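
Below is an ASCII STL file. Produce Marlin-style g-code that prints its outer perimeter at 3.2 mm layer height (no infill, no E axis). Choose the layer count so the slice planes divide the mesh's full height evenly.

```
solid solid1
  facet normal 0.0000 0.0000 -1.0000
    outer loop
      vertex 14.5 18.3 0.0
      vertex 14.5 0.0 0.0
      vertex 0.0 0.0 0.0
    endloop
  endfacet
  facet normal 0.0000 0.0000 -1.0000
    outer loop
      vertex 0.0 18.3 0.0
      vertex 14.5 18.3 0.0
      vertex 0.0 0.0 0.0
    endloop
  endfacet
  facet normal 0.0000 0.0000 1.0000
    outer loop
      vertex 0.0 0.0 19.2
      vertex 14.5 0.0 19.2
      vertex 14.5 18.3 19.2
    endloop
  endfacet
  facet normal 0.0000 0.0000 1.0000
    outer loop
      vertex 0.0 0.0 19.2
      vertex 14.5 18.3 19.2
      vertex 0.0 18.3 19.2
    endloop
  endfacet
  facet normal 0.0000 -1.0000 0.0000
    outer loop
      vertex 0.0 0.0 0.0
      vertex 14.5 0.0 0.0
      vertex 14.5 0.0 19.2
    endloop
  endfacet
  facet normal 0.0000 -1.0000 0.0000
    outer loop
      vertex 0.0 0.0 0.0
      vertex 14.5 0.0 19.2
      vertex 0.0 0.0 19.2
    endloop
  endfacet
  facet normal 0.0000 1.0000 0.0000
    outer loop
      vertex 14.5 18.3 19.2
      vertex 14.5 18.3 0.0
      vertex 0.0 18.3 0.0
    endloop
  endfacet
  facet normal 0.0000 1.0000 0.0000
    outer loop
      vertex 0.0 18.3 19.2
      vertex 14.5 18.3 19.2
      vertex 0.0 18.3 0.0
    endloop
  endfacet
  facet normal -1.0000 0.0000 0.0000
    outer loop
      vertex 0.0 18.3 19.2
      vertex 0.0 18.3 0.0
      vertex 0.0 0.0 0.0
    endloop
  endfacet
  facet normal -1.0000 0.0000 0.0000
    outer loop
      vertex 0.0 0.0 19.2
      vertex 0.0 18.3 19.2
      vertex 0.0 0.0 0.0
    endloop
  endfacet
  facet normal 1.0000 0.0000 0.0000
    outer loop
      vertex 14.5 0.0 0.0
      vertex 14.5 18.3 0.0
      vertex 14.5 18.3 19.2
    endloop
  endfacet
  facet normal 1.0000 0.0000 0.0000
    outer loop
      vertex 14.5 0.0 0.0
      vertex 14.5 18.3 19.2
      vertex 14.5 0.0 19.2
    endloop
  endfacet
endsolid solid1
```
; perimeter-only toolpath
G21 ; units = mm
G90 ; absolute positioning
G28 ; home
; layer 1
G0 Z3.2
G0 X0.0 Y0.0
G1 X14.5 Y0.0
G1 X14.5 Y18.3
G1 X0.0 Y18.3
G1 X0.0 Y0.0
; layer 2
G0 Z6.4
G0 X0.0 Y0.0
G1 X14.5 Y0.0
G1 X14.5 Y18.3
G1 X0.0 Y18.3
G1 X0.0 Y0.0
; layer 3
G0 Z9.6
G0 X0.0 Y0.0
G1 X14.5 Y0.0
G1 X14.5 Y18.3
G1 X0.0 Y18.3
G1 X0.0 Y0.0
; layer 4
G0 Z12.8
G0 X0.0 Y0.0
G1 X14.5 Y0.0
G1 X14.5 Y18.3
G1 X0.0 Y18.3
G1 X0.0 Y0.0
; layer 5
G0 Z16.0
G0 X0.0 Y0.0
G1 X14.5 Y0.0
G1 X14.5 Y18.3
G1 X0.0 Y18.3
G1 X0.0 Y0.0
; layer 6
G0 Z19.2
G0 X0.0 Y0.0
G1 X14.5 Y0.0
G1 X14.5 Y18.3
G1 X0.0 Y18.3
G1 X0.0 Y0.0
M2 ; end

The solid is a rectangular box, roughly 14.5 × 18.3 mm footprint and 19.2 mm tall. Slicing at Δz = 3.2 mm — 6 equal slices spanning the solid's height, so layer i sits at z = i·h/6 — gives 6 non-empty perimeters. Each is a 4-segment closed polygon; G0 lifts to the layer z and rapids to the start vertex, then G1 traces the edges.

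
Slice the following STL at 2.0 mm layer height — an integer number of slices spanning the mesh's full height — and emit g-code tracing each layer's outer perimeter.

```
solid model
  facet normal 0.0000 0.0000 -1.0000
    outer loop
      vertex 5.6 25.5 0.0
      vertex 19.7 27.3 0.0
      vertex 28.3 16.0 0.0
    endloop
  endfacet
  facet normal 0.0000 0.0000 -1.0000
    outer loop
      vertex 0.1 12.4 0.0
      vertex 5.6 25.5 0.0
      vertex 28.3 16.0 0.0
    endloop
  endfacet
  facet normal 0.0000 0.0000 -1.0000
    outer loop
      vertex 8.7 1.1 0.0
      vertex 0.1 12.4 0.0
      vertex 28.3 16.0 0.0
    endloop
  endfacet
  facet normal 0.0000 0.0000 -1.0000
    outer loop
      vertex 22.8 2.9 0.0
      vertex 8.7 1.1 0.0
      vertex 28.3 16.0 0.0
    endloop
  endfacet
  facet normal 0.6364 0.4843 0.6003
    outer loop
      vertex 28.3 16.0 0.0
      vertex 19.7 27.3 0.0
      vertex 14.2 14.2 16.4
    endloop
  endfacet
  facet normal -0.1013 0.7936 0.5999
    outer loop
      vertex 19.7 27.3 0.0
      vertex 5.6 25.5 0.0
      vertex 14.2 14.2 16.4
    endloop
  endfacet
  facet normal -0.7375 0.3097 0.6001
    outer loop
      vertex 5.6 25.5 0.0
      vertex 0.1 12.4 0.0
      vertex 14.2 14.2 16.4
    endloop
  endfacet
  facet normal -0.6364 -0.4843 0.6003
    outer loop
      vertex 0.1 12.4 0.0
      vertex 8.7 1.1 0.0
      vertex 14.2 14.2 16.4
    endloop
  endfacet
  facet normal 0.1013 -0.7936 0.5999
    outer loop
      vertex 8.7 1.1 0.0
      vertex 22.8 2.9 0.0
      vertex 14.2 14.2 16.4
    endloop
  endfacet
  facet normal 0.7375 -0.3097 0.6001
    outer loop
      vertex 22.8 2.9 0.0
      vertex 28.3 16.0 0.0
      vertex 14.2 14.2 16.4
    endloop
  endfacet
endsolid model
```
; perimeter-only toolpath
G21 ; units = mm
G90 ; absolute positioning
G28 ; home
; layer 1
G0 Z2.0
G0 X26.5 Y15.8
G1 X19.0 Y25.7
G1 X6.7 Y24.1
G1 X1.9 Y12.6
G1 X9.4 Y2.7
G1 X21.7 Y4.3
G1 X26.5 Y15.8
; layer 2
G0 Z4.1
G0 X24.8 Y15.6
G1 X18.3 Y24.0
G1 X7.7 Y22.7
G1 X3.6 Y12.9
G1 X10.1 Y4.4
G1 X20.7 Y5.7
G1 X24.8 Y15.6
; layer 3
G0 Z6.1
G0 X23.0 Y15.3
G1 X17.6 Y22.4
G1 X8.8 Y21.3
G1 X5.4 Y13.1
G1 X10.8 Y6.0
G1 X19.6 Y7.1
G1 X23.0 Y15.3
; layer 4
G0 Z8.2
G0 X21.2 Y15.1
G1 X16.9 Y20.8
G1 X9.9 Y19.9
G1 X7.1 Y13.3
G1 X11.4 Y7.6
G1 X18.5 Y8.5
G1 X21.2 Y15.1
; layer 5
G0 Z10.2
G0 X19.5 Y14.9
G1 X16.3 Y19.1
G1 X11.0 Y18.4
G1 X8.9 Y13.5
G1 X12.1 Y9.3
G1 X17.4 Y10.0
G1 X19.5 Y14.9
; layer 6
G0 Z12.3
G0 X17.7 Y14.6
G1 X15.6 Y17.5
G1 X12.0 Y17.0
G1 X10.7 Y13.7
G1 X12.8 Y10.9
G1 X16.3 Y11.4
G1 X17.7 Y14.6
; layer 7
G0 Z14.3
G0 X16.0 Y14.4
G1 X14.9 Y15.8
G1 X13.1 Y15.6
G1 X12.4 Y14.0
G1 X13.5 Y12.6
G1 X15.3 Y12.8
G1 X16.0 Y14.4
M2 ; end

The solid is a regular 6-sided pyramid, base circumscribed radius ≈ 14.2 mm, apex at z ≈ 16.4 mm. Slicing at Δz = 2.0 mm — 8 equal slices spanning the solid's height, so layer i sits at z = i·h/8 — gives 7 non-empty perimeters. Each is a 6-segment closed polygon; G0 lifts to the layer z and rapids to the start vertex, then G1 traces the edges. The cross-section shrinks linearly with z (the slice at the apex is degenerate and omitted).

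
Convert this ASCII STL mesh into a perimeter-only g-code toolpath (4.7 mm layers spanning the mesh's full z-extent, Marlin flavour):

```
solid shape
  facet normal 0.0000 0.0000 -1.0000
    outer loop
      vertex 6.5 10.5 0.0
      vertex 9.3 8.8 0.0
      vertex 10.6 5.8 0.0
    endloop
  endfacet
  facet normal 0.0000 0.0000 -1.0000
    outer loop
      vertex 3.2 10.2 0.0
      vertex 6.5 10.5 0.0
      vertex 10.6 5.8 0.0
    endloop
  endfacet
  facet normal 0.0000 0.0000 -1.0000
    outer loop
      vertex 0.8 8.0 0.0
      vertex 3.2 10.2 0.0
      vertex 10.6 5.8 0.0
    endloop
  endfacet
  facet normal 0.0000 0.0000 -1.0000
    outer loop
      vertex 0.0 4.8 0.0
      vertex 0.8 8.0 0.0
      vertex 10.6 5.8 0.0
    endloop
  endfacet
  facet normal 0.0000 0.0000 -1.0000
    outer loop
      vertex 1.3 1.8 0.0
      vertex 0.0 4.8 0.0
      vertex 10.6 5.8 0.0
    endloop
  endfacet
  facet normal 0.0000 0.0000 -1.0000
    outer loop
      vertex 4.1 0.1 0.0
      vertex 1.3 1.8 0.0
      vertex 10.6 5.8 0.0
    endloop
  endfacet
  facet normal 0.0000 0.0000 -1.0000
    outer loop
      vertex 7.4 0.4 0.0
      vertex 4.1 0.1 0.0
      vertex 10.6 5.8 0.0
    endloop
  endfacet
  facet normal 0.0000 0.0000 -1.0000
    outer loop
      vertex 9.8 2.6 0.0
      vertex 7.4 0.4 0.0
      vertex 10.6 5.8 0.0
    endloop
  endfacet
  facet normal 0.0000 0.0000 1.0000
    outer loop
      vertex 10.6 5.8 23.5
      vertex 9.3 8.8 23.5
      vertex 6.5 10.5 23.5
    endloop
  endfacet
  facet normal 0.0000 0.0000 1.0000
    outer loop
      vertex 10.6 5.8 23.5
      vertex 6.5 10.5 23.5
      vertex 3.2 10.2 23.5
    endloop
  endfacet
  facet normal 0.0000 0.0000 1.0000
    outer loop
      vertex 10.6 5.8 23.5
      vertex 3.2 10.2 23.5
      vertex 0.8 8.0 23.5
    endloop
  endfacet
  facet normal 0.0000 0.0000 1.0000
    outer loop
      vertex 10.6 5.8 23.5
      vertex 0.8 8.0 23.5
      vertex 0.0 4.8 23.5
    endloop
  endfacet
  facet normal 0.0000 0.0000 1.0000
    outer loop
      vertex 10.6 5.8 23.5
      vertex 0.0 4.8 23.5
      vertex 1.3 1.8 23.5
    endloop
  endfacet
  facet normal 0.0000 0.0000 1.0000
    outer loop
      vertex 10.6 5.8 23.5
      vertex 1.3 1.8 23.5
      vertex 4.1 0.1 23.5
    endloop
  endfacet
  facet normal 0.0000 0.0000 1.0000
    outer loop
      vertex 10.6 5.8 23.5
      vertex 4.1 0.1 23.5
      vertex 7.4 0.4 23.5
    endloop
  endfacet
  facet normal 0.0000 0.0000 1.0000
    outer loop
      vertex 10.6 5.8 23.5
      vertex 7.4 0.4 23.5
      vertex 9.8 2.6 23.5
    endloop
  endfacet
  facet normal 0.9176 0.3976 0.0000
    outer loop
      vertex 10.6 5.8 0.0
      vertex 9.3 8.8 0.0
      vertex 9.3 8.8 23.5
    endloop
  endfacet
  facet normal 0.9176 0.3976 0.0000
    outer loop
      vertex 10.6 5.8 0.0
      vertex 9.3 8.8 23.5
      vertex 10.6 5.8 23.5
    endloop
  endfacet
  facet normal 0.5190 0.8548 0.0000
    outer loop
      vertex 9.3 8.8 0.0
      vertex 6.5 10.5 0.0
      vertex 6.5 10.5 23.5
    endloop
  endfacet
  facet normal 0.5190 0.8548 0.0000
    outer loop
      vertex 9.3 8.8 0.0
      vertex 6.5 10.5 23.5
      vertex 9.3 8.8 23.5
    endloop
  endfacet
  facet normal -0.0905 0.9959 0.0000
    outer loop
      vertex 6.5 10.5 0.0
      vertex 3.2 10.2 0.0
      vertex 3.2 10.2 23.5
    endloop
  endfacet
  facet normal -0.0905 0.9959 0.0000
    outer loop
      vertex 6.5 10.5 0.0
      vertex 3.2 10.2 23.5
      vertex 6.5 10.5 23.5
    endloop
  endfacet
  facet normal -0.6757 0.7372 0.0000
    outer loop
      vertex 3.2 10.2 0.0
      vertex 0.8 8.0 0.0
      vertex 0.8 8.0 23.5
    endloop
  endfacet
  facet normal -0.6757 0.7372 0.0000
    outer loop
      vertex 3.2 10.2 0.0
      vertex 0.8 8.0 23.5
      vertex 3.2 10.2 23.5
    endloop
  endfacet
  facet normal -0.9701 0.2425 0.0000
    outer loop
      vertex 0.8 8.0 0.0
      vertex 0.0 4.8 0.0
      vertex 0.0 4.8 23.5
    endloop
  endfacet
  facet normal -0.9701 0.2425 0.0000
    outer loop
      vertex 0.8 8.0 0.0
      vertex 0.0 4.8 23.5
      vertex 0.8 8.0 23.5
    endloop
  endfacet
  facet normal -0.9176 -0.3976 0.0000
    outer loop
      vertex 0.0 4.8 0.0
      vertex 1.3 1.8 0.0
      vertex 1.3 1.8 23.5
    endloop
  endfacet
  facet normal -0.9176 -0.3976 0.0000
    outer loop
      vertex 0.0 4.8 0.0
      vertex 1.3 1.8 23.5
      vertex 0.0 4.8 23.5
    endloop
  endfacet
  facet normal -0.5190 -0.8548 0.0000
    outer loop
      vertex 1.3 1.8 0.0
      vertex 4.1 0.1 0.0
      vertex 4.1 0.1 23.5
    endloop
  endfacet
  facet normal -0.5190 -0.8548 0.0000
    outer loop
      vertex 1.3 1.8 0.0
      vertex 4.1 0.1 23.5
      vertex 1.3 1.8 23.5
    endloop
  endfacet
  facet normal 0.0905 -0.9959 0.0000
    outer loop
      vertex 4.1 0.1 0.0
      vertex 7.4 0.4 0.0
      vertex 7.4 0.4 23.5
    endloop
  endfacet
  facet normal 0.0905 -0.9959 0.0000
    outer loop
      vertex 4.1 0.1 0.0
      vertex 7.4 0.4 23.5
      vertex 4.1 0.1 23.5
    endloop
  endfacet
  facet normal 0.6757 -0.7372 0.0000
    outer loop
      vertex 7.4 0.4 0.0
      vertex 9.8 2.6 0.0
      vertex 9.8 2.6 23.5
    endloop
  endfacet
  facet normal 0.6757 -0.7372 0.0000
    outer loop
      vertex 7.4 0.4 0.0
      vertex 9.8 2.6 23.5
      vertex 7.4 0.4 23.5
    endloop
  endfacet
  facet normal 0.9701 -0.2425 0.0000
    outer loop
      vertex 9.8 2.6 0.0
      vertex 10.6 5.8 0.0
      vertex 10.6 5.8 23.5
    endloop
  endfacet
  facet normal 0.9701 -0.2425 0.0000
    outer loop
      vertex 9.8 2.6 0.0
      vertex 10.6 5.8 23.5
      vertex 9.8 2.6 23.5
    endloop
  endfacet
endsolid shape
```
; perimeter-only toolpath
G21 ; units = mm
G90 ; absolute positioning
G28 ; home
; layer 1
G0 Z4.7
G0 X10.6 Y5.8
G1 X9.3 Y8.8
G1 X6.5 Y10.5
G1 X3.2 Y10.2
G1 X0.8 Y8.0
G1 X0.0 Y4.8
G1 X1.3 Y1.8
G1 X4.1 Y0.1
G1 X7.4 Y0.4
G1 X9.8 Y2.6
G1 X10.6 Y5.8
; layer 2
G0 Z9.4
G0 X10.6 Y5.8
G1 X9.3 Y8.8
G1 X6.5 Y10.5
G1 X3.2 Y10.2
G1 X0.8 Y8.0
G1 X0.0 Y4.8
G1 X1.3 Y1.8
G1 X4.1 Y0.1
G1 X7.4 Y0.4
G1 X9.8 Y2.6
G1 X10.6 Y5.8
; layer 3
G0 Z14.1
G0 X10.6 Y5.8
G1 X9.3 Y8.8
G1 X6.5 Y10.5
G1 X3.2 Y10.2
G1 X0.8 Y8.0
G1 X0.0 Y4.8
G1 X1.3 Y1.8
G1 X4.1 Y0.1
G1 X7.4 Y0.4
G1 X9.8 Y2.6
G1 X10.6 Y5.8
; layer 4
G0 Z18.8
G0 X10.6 Y5.8
G1 X9.3 Y8.8
G1 X6.5 Y10.5
G1 X3.2 Y10.2
G1 X0.8 Y8.0
G1 X0.0 Y4.8
G1 X1.3 Y1.8
G1 X4.1 Y0.1
G1 X7.4 Y0.4
G1 X9.8 Y2.6
G1 X10.6 Y5.8
; layer 5
G0 Z23.5
G0 X10.6 Y5.8
G1 X9.3 Y8.8
G1 X6.5 Y10.5
G1 X3.2 Y10.2
G1 X0.8 Y8.0
G1 X0.0 Y4.8
G1 X1.3 Y1.8
G1 X4.1 Y0.1
G1 X7.4 Y0.4
G1 X9.8 Y2.6
G1 X10.6 Y5.8
M2 ; end

The solid is a regular 10-sided prism (a cylinder approximated with 10 flat sides), circumscribed radius ≈ 5.3 mm, height ≈ 23.5 mm. Slicing at Δz = 4.7 mm — 5 equal slices spanning the solid's height, so layer i sits at z = i·h/5 — gives 5 non-empty perimeters. Each is a 10-segment closed polygon; G0 lifts to the layer z and rapids to the start vertex, then G1 traces the edges.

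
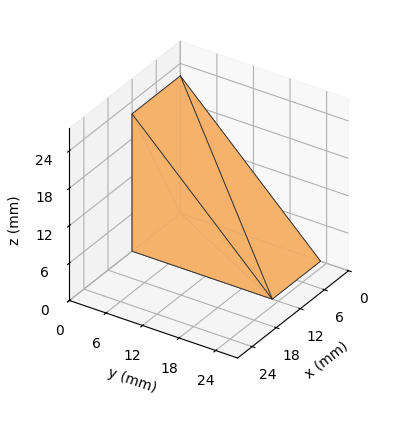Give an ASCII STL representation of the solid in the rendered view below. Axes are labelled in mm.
Reading the render: the shape is a wedge (ramp): 12 × 23 mm base, rising to 22 mm along the y=0 edge and sloping linearly to z=0 at y=23 (dimensions read to the nearest mm from the axis ticks). For the STL, each face is triangulated and given an outward normal.

solid part
  facet normal 0.0000 0.0000 -1.0000
    outer loop
      vertex 12.00 23.00 0.00
      vertex 12.00 0.00 0.00
      vertex 0.00 0.00 0.00
    endloop
  endfacet
  facet normal 0.0000 0.0000 -1.0000
    outer loop
      vertex 0.00 23.00 0.00
      vertex 12.00 23.00 0.00
      vertex 0.00 0.00 0.00
    endloop
  endfacet
  facet normal 0.0000 -1.0000 0.0000
    outer loop
      vertex 0.00 0.00 0.00
      vertex 12.00 0.00 0.00
      vertex 12.00 0.00 22.00
    endloop
  endfacet
  facet normal 0.0000 -1.0000 0.0000
    outer loop
      vertex 0.00 0.00 0.00
      vertex 12.00 0.00 22.00
      vertex 0.00 0.00 22.00
    endloop
  endfacet
  facet normal 0.0000 0.6912 0.7226
    outer loop
      vertex 0.00 0.00 22.00
      vertex 12.00 0.00 22.00
      vertex 12.00 23.00 0.00
    endloop
  endfacet
  facet normal 0.0000 0.6912 0.7226
    outer loop
      vertex 0.00 0.00 22.00
      vertex 12.00 23.00 0.00
      vertex 0.00 23.00 0.00
    endloop
  endfacet
  facet normal -1.0000 0.0000 0.0000
    outer loop
      vertex 0.00 0.00 22.00
      vertex 0.00 23.00 0.00
      vertex 0.00 0.00 0.00
    endloop
  endfacet
  facet normal 1.0000 0.0000 0.0000
    outer loop
      vertex 12.00 0.00 0.00
      vertex 12.00 23.00 0.00
      vertex 12.00 0.00 22.00
    endloop
  endfacet
endsolid part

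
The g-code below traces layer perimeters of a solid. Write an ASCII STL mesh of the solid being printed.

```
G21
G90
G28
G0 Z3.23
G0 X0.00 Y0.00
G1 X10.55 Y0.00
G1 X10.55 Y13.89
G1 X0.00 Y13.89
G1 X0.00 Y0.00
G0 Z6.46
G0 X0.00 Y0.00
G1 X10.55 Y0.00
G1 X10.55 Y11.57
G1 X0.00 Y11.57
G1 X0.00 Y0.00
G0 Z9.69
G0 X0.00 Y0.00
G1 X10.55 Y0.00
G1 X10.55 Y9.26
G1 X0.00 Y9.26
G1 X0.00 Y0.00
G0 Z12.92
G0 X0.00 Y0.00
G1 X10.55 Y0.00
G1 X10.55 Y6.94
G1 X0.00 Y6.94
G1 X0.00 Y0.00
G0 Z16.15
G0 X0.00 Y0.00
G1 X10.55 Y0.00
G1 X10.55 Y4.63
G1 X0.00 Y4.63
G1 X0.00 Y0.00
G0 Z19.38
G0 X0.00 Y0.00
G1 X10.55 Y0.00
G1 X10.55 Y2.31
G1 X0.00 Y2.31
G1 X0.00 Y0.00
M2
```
solid part
  facet normal 0.0000 0.0000 -1.0000
    outer loop
      vertex 10.55 16.20 0.00
      vertex 10.55 0.00 0.00
      vertex 0.00 0.00 0.00
    endloop
  endfacet
  facet normal 0.0000 0.0000 -1.0000
    outer loop
      vertex 0.00 16.20 0.00
      vertex 10.55 16.20 0.00
      vertex 0.00 0.00 0.00
    endloop
  endfacet
  facet normal 0.0000 -1.0000 0.0000
    outer loop
      vertex 0.00 0.00 0.00
      vertex 10.55 0.00 0.00
      vertex 10.55 0.00 22.61
    endloop
  endfacet
  facet normal 0.0000 -1.0000 0.0000
    outer loop
      vertex 0.00 0.00 0.00
      vertex 10.55 0.00 22.61
      vertex 0.00 0.00 22.61
    endloop
  endfacet
  facet normal 0.0000 0.8129 0.5824
    outer loop
      vertex 0.00 0.00 22.61
      vertex 10.55 0.00 22.61
      vertex 10.55 16.20 0.00
    endloop
  endfacet
  facet normal 0.0000 0.8129 0.5824
    outer loop
      vertex 0.00 0.00 22.61
      vertex 10.55 16.20 0.00
      vertex 0.00 16.20 0.00
    endloop
  endfacet
  facet normal -1.0000 0.0000 0.0000
    outer loop
      vertex 0.00 0.00 22.61
      vertex 0.00 16.20 0.00
      vertex 0.00 0.00 0.00
    endloop
  endfacet
  facet normal 1.0000 0.0000 0.0000
    outer loop
      vertex 10.55 0.00 0.00
      vertex 10.55 16.20 0.00
      vertex 10.55 0.00 22.61
    endloop
  endfacet
endsolid part

The G0 Z moves step by Δz≈3.23 mm. The G1 loops shrink linearly with z, so the solid tapers from its base footprint up to z≈22.6. Closing with a flat bottom cap and the tapered top and triangulating gives 8 facets — a wedge (ramp): 10.6 × 16.2 mm base, rising to 22.6 mm along the y=0 edge and sloping linearly to z=0 at y=16.2.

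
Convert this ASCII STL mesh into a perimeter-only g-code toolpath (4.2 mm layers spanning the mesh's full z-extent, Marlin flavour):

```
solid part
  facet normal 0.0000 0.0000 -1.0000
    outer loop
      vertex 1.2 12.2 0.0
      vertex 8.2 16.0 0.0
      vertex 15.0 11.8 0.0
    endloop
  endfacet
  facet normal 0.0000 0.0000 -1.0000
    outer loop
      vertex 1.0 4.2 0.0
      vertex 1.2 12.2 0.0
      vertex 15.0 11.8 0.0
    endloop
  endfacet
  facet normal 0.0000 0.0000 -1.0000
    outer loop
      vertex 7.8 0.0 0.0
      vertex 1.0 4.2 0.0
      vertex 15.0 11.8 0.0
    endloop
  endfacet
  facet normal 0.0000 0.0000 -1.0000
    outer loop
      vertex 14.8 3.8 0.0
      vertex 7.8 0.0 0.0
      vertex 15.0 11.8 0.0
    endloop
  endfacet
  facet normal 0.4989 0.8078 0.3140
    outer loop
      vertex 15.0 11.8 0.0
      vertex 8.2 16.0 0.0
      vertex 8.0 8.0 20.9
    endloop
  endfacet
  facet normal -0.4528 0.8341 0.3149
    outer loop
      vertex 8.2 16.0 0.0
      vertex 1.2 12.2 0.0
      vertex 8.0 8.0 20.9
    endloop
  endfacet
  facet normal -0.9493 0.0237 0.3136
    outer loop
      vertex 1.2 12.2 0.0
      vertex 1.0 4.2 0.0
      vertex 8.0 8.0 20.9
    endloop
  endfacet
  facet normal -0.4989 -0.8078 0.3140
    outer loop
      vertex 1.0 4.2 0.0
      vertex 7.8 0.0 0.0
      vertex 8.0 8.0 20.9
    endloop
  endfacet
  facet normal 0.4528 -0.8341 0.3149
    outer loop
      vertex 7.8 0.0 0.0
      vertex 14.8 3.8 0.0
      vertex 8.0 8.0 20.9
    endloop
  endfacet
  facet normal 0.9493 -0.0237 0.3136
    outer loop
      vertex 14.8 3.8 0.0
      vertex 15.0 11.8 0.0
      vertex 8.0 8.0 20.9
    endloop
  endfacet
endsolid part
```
; perimeter-only toolpath
G21 ; units = mm
G90 ; absolute positioning
G28 ; home
; layer 1
G0 Z4.2
G0 X13.6 Y11.0
G1 X8.2 Y14.4
G1 X2.6 Y11.4
G1 X2.4 Y5.0
G1 X7.8 Y1.6
G1 X13.4 Y4.6
G1 X13.6 Y11.0
; layer 2
G0 Z8.4
G0 X12.2 Y10.3
G1 X8.1 Y12.8
G1 X3.9 Y10.5
G1 X3.8 Y5.7
G1 X7.9 Y3.2
G1 X12.1 Y5.5
G1 X12.2 Y10.3
; layer 3
G0 Z12.5
G0 X10.8 Y9.5
G1 X8.1 Y11.2
G1 X5.3 Y9.7
G1 X5.2 Y6.5
G1 X7.9 Y4.8
G1 X10.7 Y6.3
G1 X10.8 Y9.5
; layer 4
G0 Z16.7
G0 X9.4 Y8.8
G1 X8.0 Y9.6
G1 X6.6 Y8.8
G1 X6.6 Y7.2
G1 X8.0 Y6.4
G1 X9.4 Y7.2
G1 X9.4 Y8.8
M2 ; end

The solid is a regular 6-sided pyramid, base circumscribed radius ≈ 8 mm, apex at z ≈ 20.9 mm. Slicing at Δz = 4.2 mm — 5 equal slices spanning the solid's height, so layer i sits at z = i·h/5 — gives 4 non-empty perimeters. Each is a 6-segment closed polygon; G0 lifts to the layer z and rapids to the start vertex, then G1 traces the edges. The cross-section shrinks linearly with z (the slice at the apex is degenerate and omitted).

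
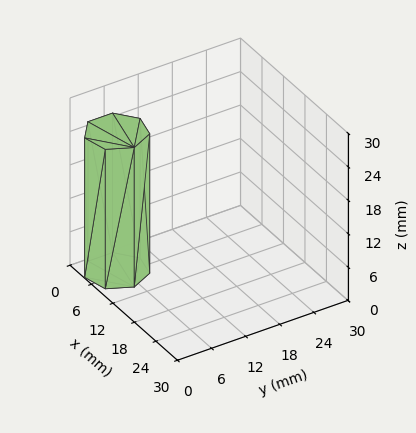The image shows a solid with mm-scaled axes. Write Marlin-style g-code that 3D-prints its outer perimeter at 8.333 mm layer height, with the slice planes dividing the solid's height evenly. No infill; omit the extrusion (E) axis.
Reading the render: the shape is a regular 7-sided prism (a cylinder approximated with 7 flat sides), circumscribed radius ≈ 5 mm, height ≈ 25 mm (dimensions read to the nearest mm from the axis ticks). For the g-code, the solid's height is divided into equal slices at the stated Δz and each level perimeter traced with G1 moves after a G0 lift.

; perimeter-only toolpath
G21 ; units = mm
G90 ; absolute positioning
G28 ; home
; layer 1
G0 Z8.333
G0 X10.000 Y5.000
G1 X8.117 Y8.909
G1 X3.887 Y9.875
G1 X0.495 Y7.169
G1 X0.495 Y2.831
G1 X3.887 Y0.125
G1 X8.117 Y1.091
G1 X10.000 Y5.000
; layer 2
G0 Z16.667
G0 X10.000 Y5.000
G1 X8.117 Y8.909
G1 X3.887 Y9.875
G1 X0.495 Y7.169
G1 X0.495 Y2.831
G1 X3.887 Y0.125
G1 X8.117 Y1.091
G1 X10.000 Y5.000
; layer 3
G0 Z25.000
G0 X10.000 Y5.000
G1 X8.117 Y8.909
G1 X3.887 Y9.875
G1 X0.495 Y7.169
G1 X0.495 Y2.831
G1 X3.887 Y0.125
G1 X8.117 Y1.091
G1 X10.000 Y5.000
M2 ; end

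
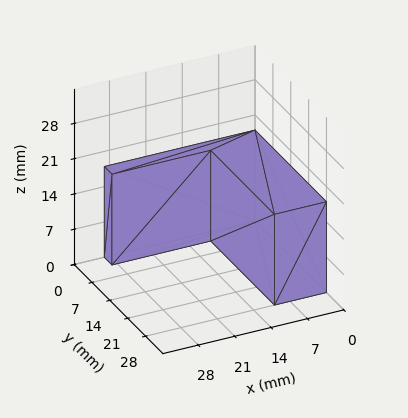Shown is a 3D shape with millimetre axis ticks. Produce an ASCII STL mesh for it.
Reading the render: the shape is an L-shaped prism: outer 29 × 28 mm, arm thicknesses ≈ 3 mm (horizontal) and 10 mm (vertical), extruded 18 mm in z (dimensions read to the nearest mm from the axis ticks). For the STL, each face is triangulated and given an outward normal.

solid part
  facet normal 0.0000 0.0000 -1.0000
    outer loop
      vertex 29.00 3.00 0.00
      vertex 29.00 0.00 0.00
      vertex 0.00 0.00 0.00
    endloop
  endfacet
  facet normal 0.0000 0.0000 -1.0000
    outer loop
      vertex 10.00 3.00 0.00
      vertex 29.00 3.00 0.00
      vertex 0.00 0.00 0.00
    endloop
  endfacet
  facet normal 0.0000 0.0000 -1.0000
    outer loop
      vertex 10.00 28.00 0.00
      vertex 10.00 3.00 0.00
      vertex 0.00 0.00 0.00
    endloop
  endfacet
  facet normal 0.0000 0.0000 -1.0000
    outer loop
      vertex 0.00 28.00 0.00
      vertex 10.00 28.00 0.00
      vertex 0.00 0.00 0.00
    endloop
  endfacet
  facet normal 0.0000 0.0000 1.0000
    outer loop
      vertex 0.00 0.00 18.00
      vertex 29.00 0.00 18.00
      vertex 29.00 3.00 18.00
    endloop
  endfacet
  facet normal 0.0000 0.0000 1.0000
    outer loop
      vertex 0.00 0.00 18.00
      vertex 29.00 3.00 18.00
      vertex 10.00 3.00 18.00
    endloop
  endfacet
  facet normal 0.0000 0.0000 1.0000
    outer loop
      vertex 0.00 0.00 18.00
      vertex 10.00 3.00 18.00
      vertex 10.00 28.00 18.00
    endloop
  endfacet
  facet normal 0.0000 0.0000 1.0000
    outer loop
      vertex 0.00 0.00 18.00
      vertex 10.00 28.00 18.00
      vertex 0.00 28.00 18.00
    endloop
  endfacet
  facet normal 0.0000 -1.0000 0.0000
    outer loop
      vertex 0.00 0.00 0.00
      vertex 29.00 0.00 0.00
      vertex 29.00 0.00 18.00
    endloop
  endfacet
  facet normal 0.0000 -1.0000 0.0000
    outer loop
      vertex 0.00 0.00 0.00
      vertex 29.00 0.00 18.00
      vertex 0.00 0.00 18.00
    endloop
  endfacet
  facet normal 1.0000 0.0000 0.0000
    outer loop
      vertex 29.00 0.00 0.00
      vertex 29.00 3.00 0.00
      vertex 29.00 3.00 18.00
    endloop
  endfacet
  facet normal 1.0000 0.0000 0.0000
    outer loop
      vertex 29.00 0.00 0.00
      vertex 29.00 3.00 18.00
      vertex 29.00 0.00 18.00
    endloop
  endfacet
  facet normal 0.0000 1.0000 0.0000
    outer loop
      vertex 29.00 3.00 0.00
      vertex 10.00 3.00 0.00
      vertex 10.00 3.00 18.00
    endloop
  endfacet
  facet normal 0.0000 1.0000 0.0000
    outer loop
      vertex 29.00 3.00 0.00
      vertex 10.00 3.00 18.00
      vertex 29.00 3.00 18.00
    endloop
  endfacet
  facet normal 1.0000 0.0000 0.0000
    outer loop
      vertex 10.00 3.00 0.00
      vertex 10.00 28.00 0.00
      vertex 10.00 28.00 18.00
    endloop
  endfacet
  facet normal 1.0000 0.0000 0.0000
    outer loop
      vertex 10.00 3.00 0.00
      vertex 10.00 28.00 18.00
      vertex 10.00 3.00 18.00
    endloop
  endfacet
  facet normal 0.0000 1.0000 0.0000
    outer loop
      vertex 10.00 28.00 0.00
      vertex 0.00 28.00 0.00
      vertex 0.00 28.00 18.00
    endloop
  endfacet
  facet normal 0.0000 1.0000 0.0000
    outer loop
      vertex 10.00 28.00 0.00
      vertex 0.00 28.00 18.00
      vertex 10.00 28.00 18.00
    endloop
  endfacet
  facet normal -1.0000 0.0000 0.0000
    outer loop
      vertex 0.00 28.00 0.00
      vertex 0.00 0.00 0.00
      vertex 0.00 0.00 18.00
    endloop
  endfacet
  facet normal -1.0000 0.0000 0.0000
    outer loop
      vertex 0.00 28.00 0.00
      vertex 0.00 0.00 18.00
      vertex 0.00 28.00 18.00
    endloop
  endfacet
endsolid part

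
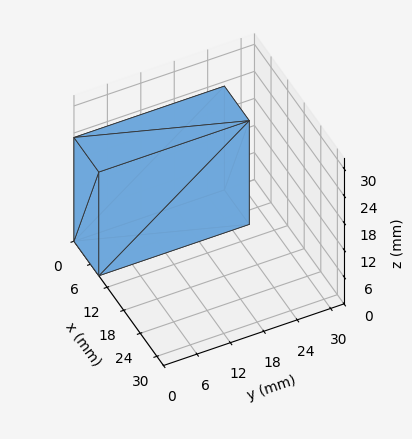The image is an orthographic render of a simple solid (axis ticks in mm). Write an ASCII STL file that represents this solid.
Reading the render: the shape is a rectangular box, roughly 9 × 27 mm footprint and 23 mm tall (dimensions read to the nearest mm from the axis ticks). For the STL, each face is triangulated and given an outward normal.

solid part
  facet normal 0.0000 0.0000 -1.0000
    outer loop
      vertex 9.000 27.000 0.000
      vertex 9.000 0.000 0.000
      vertex 0.000 0.000 0.000
    endloop
  endfacet
  facet normal 0.0000 0.0000 -1.0000
    outer loop
      vertex 0.000 27.000 0.000
      vertex 9.000 27.000 0.000
      vertex 0.000 0.000 0.000
    endloop
  endfacet
  facet normal 0.0000 0.0000 1.0000
    outer loop
      vertex 0.000 0.000 23.000
      vertex 9.000 0.000 23.000
      vertex 9.000 27.000 23.000
    endloop
  endfacet
  facet normal 0.0000 0.0000 1.0000
    outer loop
      vertex 0.000 0.000 23.000
      vertex 9.000 27.000 23.000
      vertex 0.000 27.000 23.000
    endloop
  endfacet
  facet normal 0.0000 -1.0000 0.0000
    outer loop
      vertex 0.000 0.000 0.000
      vertex 9.000 0.000 0.000
      vertex 9.000 0.000 23.000
    endloop
  endfacet
  facet normal 0.0000 -1.0000 0.0000
    outer loop
      vertex 0.000 0.000 0.000
      vertex 9.000 0.000 23.000
      vertex 0.000 0.000 23.000
    endloop
  endfacet
  facet normal 0.0000 1.0000 0.0000
    outer loop
      vertex 9.000 27.000 23.000
      vertex 9.000 27.000 0.000
      vertex 0.000 27.000 0.000
    endloop
  endfacet
  facet normal 0.0000 1.0000 0.0000
    outer loop
      vertex 0.000 27.000 23.000
      vertex 9.000 27.000 23.000
      vertex 0.000 27.000 0.000
    endloop
  endfacet
  facet normal -1.0000 0.0000 0.0000
    outer loop
      vertex 0.000 27.000 23.000
      vertex 0.000 27.000 0.000
      vertex 0.000 0.000 0.000
    endloop
  endfacet
  facet normal -1.0000 0.0000 0.0000
    outer loop
      vertex 0.000 0.000 23.000
      vertex 0.000 27.000 23.000
      vertex 0.000 0.000 0.000
    endloop
  endfacet
  facet normal 1.0000 0.0000 0.0000
    outer loop
      vertex 9.000 0.000 0.000
      vertex 9.000 27.000 0.000
      vertex 9.000 27.000 23.000
    endloop
  endfacet
  facet normal 1.0000 0.0000 0.0000
    outer loop
      vertex 9.000 0.000 0.000
      vertex 9.000 27.000 23.000
      vertex 9.000 0.000 23.000
    endloop
  endfacet
endsolid part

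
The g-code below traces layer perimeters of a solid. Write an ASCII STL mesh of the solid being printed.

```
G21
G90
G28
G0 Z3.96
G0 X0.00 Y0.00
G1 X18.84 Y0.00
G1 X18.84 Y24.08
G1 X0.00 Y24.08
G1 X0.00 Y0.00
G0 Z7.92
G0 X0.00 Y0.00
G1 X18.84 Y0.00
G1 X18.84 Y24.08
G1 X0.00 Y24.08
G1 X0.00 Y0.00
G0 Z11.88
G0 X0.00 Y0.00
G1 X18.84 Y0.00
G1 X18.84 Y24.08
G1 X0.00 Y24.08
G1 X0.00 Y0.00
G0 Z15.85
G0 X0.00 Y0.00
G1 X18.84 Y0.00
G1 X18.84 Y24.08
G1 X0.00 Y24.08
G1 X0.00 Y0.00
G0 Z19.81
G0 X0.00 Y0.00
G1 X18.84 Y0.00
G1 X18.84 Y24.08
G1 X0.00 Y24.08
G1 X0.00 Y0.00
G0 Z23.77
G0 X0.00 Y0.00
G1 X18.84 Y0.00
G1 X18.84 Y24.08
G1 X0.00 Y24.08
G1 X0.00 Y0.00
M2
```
solid part
  facet normal 0.0000 0.0000 -1.0000
    outer loop
      vertex 18.84 24.08 0.00
      vertex 18.84 0.00 0.00
      vertex 0.00 0.00 0.00
    endloop
  endfacet
  facet normal 0.0000 0.0000 -1.0000
    outer loop
      vertex 0.00 24.08 0.00
      vertex 18.84 24.08 0.00
      vertex 0.00 0.00 0.00
    endloop
  endfacet
  facet normal 0.0000 0.0000 1.0000
    outer loop
      vertex 0.00 0.00 23.77
      vertex 18.84 0.00 23.77
      vertex 18.84 24.08 23.77
    endloop
  endfacet
  facet normal 0.0000 0.0000 1.0000
    outer loop
      vertex 0.00 0.00 23.77
      vertex 18.84 24.08 23.77
      vertex 0.00 24.08 23.77
    endloop
  endfacet
  facet normal 0.0000 -1.0000 0.0000
    outer loop
      vertex 0.00 0.00 0.00
      vertex 18.84 0.00 0.00
      vertex 18.84 0.00 23.77
    endloop
  endfacet
  facet normal 0.0000 -1.0000 0.0000
    outer loop
      vertex 0.00 0.00 0.00
      vertex 18.84 0.00 23.77
      vertex 0.00 0.00 23.77
    endloop
  endfacet
  facet normal 0.0000 1.0000 0.0000
    outer loop
      vertex 18.84 24.08 23.77
      vertex 18.84 24.08 0.00
      vertex 0.00 24.08 0.00
    endloop
  endfacet
  facet normal 0.0000 1.0000 0.0000
    outer loop
      vertex 0.00 24.08 23.77
      vertex 18.84 24.08 23.77
      vertex 0.00 24.08 0.00
    endloop
  endfacet
  facet normal -1.0000 0.0000 0.0000
    outer loop
      vertex 0.00 24.08 23.77
      vertex 0.00 24.08 0.00
      vertex 0.00 0.00 0.00
    endloop
  endfacet
  facet normal -1.0000 0.0000 0.0000
    outer loop
      vertex 0.00 0.00 23.77
      vertex 0.00 24.08 23.77
      vertex 0.00 0.00 0.00
    endloop
  endfacet
  facet normal 1.0000 0.0000 0.0000
    outer loop
      vertex 18.84 0.00 0.00
      vertex 18.84 24.08 0.00
      vertex 18.84 24.08 23.77
    endloop
  endfacet
  facet normal 1.0000 0.0000 0.0000
    outer loop
      vertex 18.84 0.00 0.00
      vertex 18.84 24.08 23.77
      vertex 18.84 0.00 23.77
    endloop
  endfacet
endsolid part

The G0 Z moves step by Δz≈3.96 mm. Every layer's G1 loop is the same polygon, so the solid is a straight extrusion of it from z=0 to z≈23.8. Closing with flat bottom and top caps and triangulating gives 12 facets — a rectangular box, roughly 18.8 × 24.1 mm footprint and 23.8 mm tall.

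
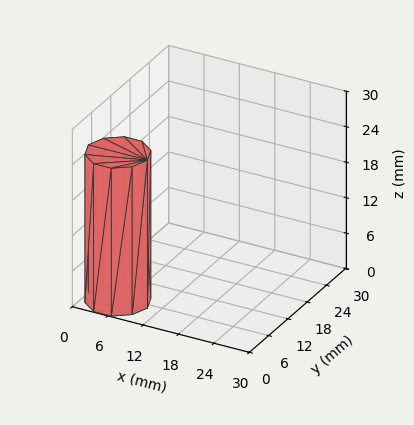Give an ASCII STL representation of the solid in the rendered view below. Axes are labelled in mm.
Reading the render: the shape is a regular 10-sided prism (a cylinder approximated with 10 flat sides), circumscribed radius ≈ 5 mm, height ≈ 25 mm (dimensions read to the nearest mm from the axis ticks). For the STL, each face is triangulated and given an outward normal.

solid part
  facet normal 0.0000 0.0000 -1.0000
    outer loop
      vertex 6.5 9.8 0.0
      vertex 9.0 7.9 0.0
      vertex 10.0 5.0 0.0
    endloop
  endfacet
  facet normal 0.0000 0.0000 -1.0000
    outer loop
      vertex 3.5 9.8 0.0
      vertex 6.5 9.8 0.0
      vertex 10.0 5.0 0.0
    endloop
  endfacet
  facet normal 0.0000 0.0000 -1.0000
    outer loop
      vertex 1.0 7.9 0.0
      vertex 3.5 9.8 0.0
      vertex 10.0 5.0 0.0
    endloop
  endfacet
  facet normal 0.0000 0.0000 -1.0000
    outer loop
      vertex 0.0 5.0 0.0
      vertex 1.0 7.9 0.0
      vertex 10.0 5.0 0.0
    endloop
  endfacet
  facet normal 0.0000 0.0000 -1.0000
    outer loop
      vertex 1.0 2.1 0.0
      vertex 0.0 5.0 0.0
      vertex 10.0 5.0 0.0
    endloop
  endfacet
  facet normal 0.0000 0.0000 -1.0000
    outer loop
      vertex 3.5 0.2 0.0
      vertex 1.0 2.1 0.0
      vertex 10.0 5.0 0.0
    endloop
  endfacet
  facet normal 0.0000 0.0000 -1.0000
    outer loop
      vertex 6.5 0.2 0.0
      vertex 3.5 0.2 0.0
      vertex 10.0 5.0 0.0
    endloop
  endfacet
  facet normal 0.0000 0.0000 -1.0000
    outer loop
      vertex 9.0 2.1 0.0
      vertex 6.5 0.2 0.0
      vertex 10.0 5.0 0.0
    endloop
  endfacet
  facet normal 0.0000 0.0000 1.0000
    outer loop
      vertex 10.0 5.0 25.0
      vertex 9.0 7.9 25.0
      vertex 6.5 9.8 25.0
    endloop
  endfacet
  facet normal 0.0000 0.0000 1.0000
    outer loop
      vertex 10.0 5.0 25.0
      vertex 6.5 9.8 25.0
      vertex 3.5 9.8 25.0
    endloop
  endfacet
  facet normal 0.0000 0.0000 1.0000
    outer loop
      vertex 10.0 5.0 25.0
      vertex 3.5 9.8 25.0
      vertex 1.0 7.9 25.0
    endloop
  endfacet
  facet normal 0.0000 0.0000 1.0000
    outer loop
      vertex 10.0 5.0 25.0
      vertex 1.0 7.9 25.0
      vertex 0.0 5.0 25.0
    endloop
  endfacet
  facet normal 0.0000 0.0000 1.0000
    outer loop
      vertex 10.0 5.0 25.0
      vertex 0.0 5.0 25.0
      vertex 1.0 2.1 25.0
    endloop
  endfacet
  facet normal 0.0000 0.0000 1.0000
    outer loop
      vertex 10.0 5.0 25.0
      vertex 1.0 2.1 25.0
      vertex 3.5 0.2 25.0
    endloop
  endfacet
  facet normal 0.0000 0.0000 1.0000
    outer loop
      vertex 10.0 5.0 25.0
      vertex 3.5 0.2 25.0
      vertex 6.5 0.2 25.0
    endloop
  endfacet
  facet normal 0.0000 0.0000 1.0000
    outer loop
      vertex 10.0 5.0 25.0
      vertex 6.5 0.2 25.0
      vertex 9.0 2.1 25.0
    endloop
  endfacet
  facet normal 0.9454 0.3260 0.0000
    outer loop
      vertex 10.0 5.0 0.0
      vertex 9.0 7.9 0.0
      vertex 9.0 7.9 25.0
    endloop
  endfacet
  facet normal 0.9454 0.3260 0.0000
    outer loop
      vertex 10.0 5.0 0.0
      vertex 9.0 7.9 25.0
      vertex 10.0 5.0 25.0
    endloop
  endfacet
  facet normal 0.6051 0.7962 0.0000
    outer loop
      vertex 9.0 7.9 0.0
      vertex 6.5 9.8 0.0
      vertex 6.5 9.8 25.0
    endloop
  endfacet
  facet normal 0.6051 0.7962 0.0000
    outer loop
      vertex 9.0 7.9 0.0
      vertex 6.5 9.8 25.0
      vertex 9.0 7.9 25.0
    endloop
  endfacet
  facet normal 0.0000 1.0000 0.0000
    outer loop
      vertex 6.5 9.8 0.0
      vertex 3.5 9.8 0.0
      vertex 3.5 9.8 25.0
    endloop
  endfacet
  facet normal 0.0000 1.0000 0.0000
    outer loop
      vertex 6.5 9.8 0.0
      vertex 3.5 9.8 25.0
      vertex 6.5 9.8 25.0
    endloop
  endfacet
  facet normal -0.6051 0.7962 0.0000
    outer loop
      vertex 3.5 9.8 0.0
      vertex 1.0 7.9 0.0
      vertex 1.0 7.9 25.0
    endloop
  endfacet
  facet normal -0.6051 0.7962 0.0000
    outer loop
      vertex 3.5 9.8 0.0
      vertex 1.0 7.9 25.0
      vertex 3.5 9.8 25.0
    endloop
  endfacet
  facet normal -0.9454 0.3260 0.0000
    outer loop
      vertex 1.0 7.9 0.0
      vertex 0.0 5.0 0.0
      vertex 0.0 5.0 25.0
    endloop
  endfacet
  facet normal -0.9454 0.3260 0.0000
    outer loop
      vertex 1.0 7.9 0.0
      vertex 0.0 5.0 25.0
      vertex 1.0 7.9 25.0
    endloop
  endfacet
  facet normal -0.9454 -0.3260 0.0000
    outer loop
      vertex 0.0 5.0 0.0
      vertex 1.0 2.1 0.0
      vertex 1.0 2.1 25.0
    endloop
  endfacet
  facet normal -0.9454 -0.3260 0.0000
    outer loop
      vertex 0.0 5.0 0.0
      vertex 1.0 2.1 25.0
      vertex 0.0 5.0 25.0
    endloop
  endfacet
  facet normal -0.6051 -0.7962 0.0000
    outer loop
      vertex 1.0 2.1 0.0
      vertex 3.5 0.2 0.0
      vertex 3.5 0.2 25.0
    endloop
  endfacet
  facet normal -0.6051 -0.7962 0.0000
    outer loop
      vertex 1.0 2.1 0.0
      vertex 3.5 0.2 25.0
      vertex 1.0 2.1 25.0
    endloop
  endfacet
  facet normal 0.0000 -1.0000 0.0000
    outer loop
      vertex 3.5 0.2 0.0
      vertex 6.5 0.2 0.0
      vertex 6.5 0.2 25.0
    endloop
  endfacet
  facet normal 0.0000 -1.0000 0.0000
    outer loop
      vertex 3.5 0.2 0.0
      vertex 6.5 0.2 25.0
      vertex 3.5 0.2 25.0
    endloop
  endfacet
  facet normal 0.6051 -0.7962 0.0000
    outer loop
      vertex 6.5 0.2 0.0
      vertex 9.0 2.1 0.0
      vertex 9.0 2.1 25.0
    endloop
  endfacet
  facet normal 0.6051 -0.7962 0.0000
    outer loop
      vertex 6.5 0.2 0.0
      vertex 9.0 2.1 25.0
      vertex 6.5 0.2 25.0
    endloop
  endfacet
  facet normal 0.9454 -0.3260 0.0000
    outer loop
      vertex 9.0 2.1 0.0
      vertex 10.0 5.0 0.0
      vertex 10.0 5.0 25.0
    endloop
  endfacet
  facet normal 0.9454 -0.3260 0.0000
    outer loop
      vertex 9.0 2.1 0.0
      vertex 10.0 5.0 25.0
      vertex 9.0 2.1 25.0
    endloop
  endfacet
endsolid part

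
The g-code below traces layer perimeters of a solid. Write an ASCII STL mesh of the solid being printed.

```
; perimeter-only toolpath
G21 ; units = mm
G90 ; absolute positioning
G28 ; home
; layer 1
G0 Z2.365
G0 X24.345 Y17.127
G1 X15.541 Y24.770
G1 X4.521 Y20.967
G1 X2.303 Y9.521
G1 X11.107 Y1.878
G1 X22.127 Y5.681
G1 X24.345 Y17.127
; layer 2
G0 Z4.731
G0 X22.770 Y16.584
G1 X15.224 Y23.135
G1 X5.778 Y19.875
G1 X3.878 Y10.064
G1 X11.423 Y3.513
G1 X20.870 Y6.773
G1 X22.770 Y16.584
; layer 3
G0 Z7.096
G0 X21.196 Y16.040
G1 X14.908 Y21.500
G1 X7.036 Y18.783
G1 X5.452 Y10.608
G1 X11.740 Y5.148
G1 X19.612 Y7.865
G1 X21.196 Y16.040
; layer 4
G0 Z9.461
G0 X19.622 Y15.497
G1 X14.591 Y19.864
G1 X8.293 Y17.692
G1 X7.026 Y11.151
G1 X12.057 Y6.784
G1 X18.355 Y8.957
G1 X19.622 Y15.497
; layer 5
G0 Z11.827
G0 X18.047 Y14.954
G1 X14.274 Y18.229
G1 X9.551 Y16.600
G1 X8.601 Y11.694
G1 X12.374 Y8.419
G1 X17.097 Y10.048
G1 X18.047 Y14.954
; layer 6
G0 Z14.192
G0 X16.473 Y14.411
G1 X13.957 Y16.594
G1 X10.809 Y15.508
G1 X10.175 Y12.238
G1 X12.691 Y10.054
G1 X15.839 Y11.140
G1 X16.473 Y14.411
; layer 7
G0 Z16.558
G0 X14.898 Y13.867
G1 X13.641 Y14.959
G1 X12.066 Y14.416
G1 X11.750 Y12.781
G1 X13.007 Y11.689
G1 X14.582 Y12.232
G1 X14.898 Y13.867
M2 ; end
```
solid part
  facet normal 0.0000 0.0000 -1.0000
    outer loop
      vertex 3.263 22.059 0.000
      vertex 15.858 26.405 0.000
      vertex 25.919 17.670 0.000
    endloop
  endfacet
  facet normal 0.0000 0.0000 -1.0000
    outer loop
      vertex 0.729 8.978 0.000
      vertex 3.263 22.059 0.000
      vertex 25.919 17.670 0.000
    endloop
  endfacet
  facet normal 0.0000 0.0000 -1.0000
    outer loop
      vertex 10.790 0.243 0.000
      vertex 0.729 8.978 0.000
      vertex 25.919 17.670 0.000
    endloop
  endfacet
  facet normal 0.0000 0.0000 -1.0000
    outer loop
      vertex 23.385 4.589 0.000
      vertex 10.790 0.243 0.000
      vertex 25.919 17.670 0.000
    endloop
  endfacet
  facet normal 0.5597 0.6447 0.5206
    outer loop
      vertex 25.919 17.670 0.000
      vertex 15.858 26.405 0.000
      vertex 13.324 13.324 18.923
    endloop
  endfacet
  facet normal -0.2785 0.8071 0.5206
    outer loop
      vertex 15.858 26.405 0.000
      vertex 3.263 22.059 0.000
      vertex 13.324 13.324 18.923
    endloop
  endfacet
  facet normal -0.8382 0.1624 0.5206
    outer loop
      vertex 3.263 22.059 0.000
      vertex 0.729 8.978 0.000
      vertex 13.324 13.324 18.923
    endloop
  endfacet
  facet normal -0.5597 -0.6447 0.5206
    outer loop
      vertex 0.729 8.978 0.000
      vertex 10.790 0.243 0.000
      vertex 13.324 13.324 18.923
    endloop
  endfacet
  facet normal 0.2785 -0.8071 0.5206
    outer loop
      vertex 10.790 0.243 0.000
      vertex 23.385 4.589 0.000
      vertex 13.324 13.324 18.923
    endloop
  endfacet
  facet normal 0.8382 -0.1624 0.5206
    outer loop
      vertex 23.385 4.589 0.000
      vertex 25.919 17.670 0.000
      vertex 13.324 13.324 18.923
    endloop
  endfacet
endsolid part

The G0 Z moves step by Δz≈2.365 mm. The G1 loops shrink linearly with z, so the solid tapers from its base footprint up to z≈18.9. Closing with a flat bottom cap and the tapered top and triangulating gives 10 facets — a regular 6-sided pyramid, base circumscribed radius ≈ 13.3 mm, apex at z ≈ 18.9 mm.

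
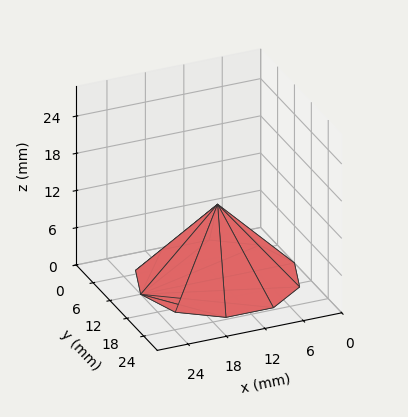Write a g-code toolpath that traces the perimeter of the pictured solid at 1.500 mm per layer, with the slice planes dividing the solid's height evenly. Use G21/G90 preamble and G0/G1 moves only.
Reading the render: the shape is a regular 10-sided pyramid, base circumscribed radius ≈ 12 mm, apex at z ≈ 12 mm (dimensions read to the nearest mm from the axis ticks). For the g-code, the solid's height is divided into equal slices at the stated Δz and each level perimeter traced with G1 moves after a G0 lift.

; perimeter-only toolpath
G21 ; units = mm
G90 ; absolute positioning
G28 ; home
; layer 1
G0 Z1.500
G0 X22.500 Y12.000
G1 X20.494 Y18.171
G1 X15.245 Y21.986
G1 X8.755 Y21.986
G1 X3.505 Y18.171
G1 X1.500 Y12.000
G1 X3.505 Y5.829
G1 X8.755 Y2.014
G1 X15.245 Y2.014
G1 X20.494 Y5.829
G1 X22.500 Y12.000
; layer 2
G0 Z3.000
G0 X21.000 Y12.000
G1 X19.281 Y17.290
G1 X14.781 Y20.560
G1 X9.219 Y20.560
G1 X4.719 Y17.290
G1 X3.000 Y12.000
G1 X4.719 Y6.710
G1 X9.219 Y3.440
G1 X14.781 Y3.440
G1 X19.281 Y6.710
G1 X21.000 Y12.000
; layer 3
G0 Z4.500
G0 X19.500 Y12.000
G1 X18.067 Y16.408
G1 X14.318 Y19.133
G1 X9.683 Y19.133
G1 X5.933 Y16.408
G1 X4.500 Y12.000
G1 X5.933 Y7.592
G1 X9.683 Y4.867
G1 X14.318 Y4.867
G1 X18.067 Y7.592
G1 X19.500 Y12.000
; layer 4
G0 Z6.000
G0 X18.000 Y12.000
G1 X16.854 Y15.527
G1 X13.854 Y17.706
G1 X10.146 Y17.706
G1 X7.146 Y15.527
G1 X6.000 Y12.000
G1 X7.146 Y8.473
G1 X10.146 Y6.293
G1 X13.854 Y6.293
G1 X16.854 Y8.473
G1 X18.000 Y12.000
; layer 5
G0 Z7.500
G0 X16.500 Y12.000
G1 X15.640 Y14.645
G1 X13.390 Y16.280
G1 X10.610 Y16.280
G1 X8.360 Y14.645
G1 X7.500 Y12.000
G1 X8.360 Y9.355
G1 X10.610 Y7.720
G1 X13.390 Y7.720
G1 X15.640 Y9.355
G1 X16.500 Y12.000
; layer 6
G0 Z9.000
G0 X15.000 Y12.000
G1 X14.427 Y13.763
G1 X12.927 Y14.853
G1 X11.073 Y14.853
G1 X9.573 Y13.763
G1 X9.000 Y12.000
G1 X9.573 Y10.237
G1 X11.073 Y9.147
G1 X12.927 Y9.147
G1 X14.427 Y10.237
G1 X15.000 Y12.000
; layer 7
G0 Z10.500
G0 X13.500 Y12.000
G1 X13.213 Y12.882
G1 X12.463 Y13.427
G1 X11.537 Y13.427
G1 X10.787 Y12.882
G1 X10.500 Y12.000
G1 X10.787 Y11.118
G1 X11.537 Y10.573
G1 X12.463 Y10.573
G1 X13.213 Y11.118
G1 X13.500 Y12.000
M2 ; end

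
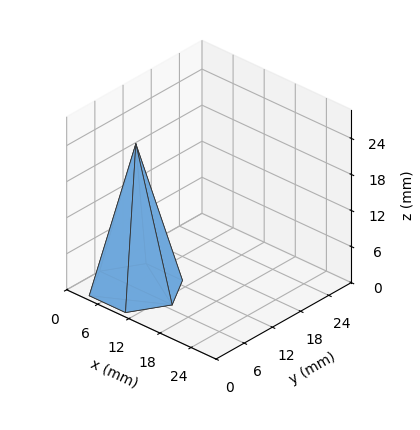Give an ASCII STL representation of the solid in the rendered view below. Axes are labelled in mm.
Reading the render: the shape is a regular 6-sided pyramid, base circumscribed radius ≈ 7 mm, apex at z ≈ 24 mm (dimensions read to the nearest mm from the axis ticks). For the STL, each face is triangulated and given an outward normal.

solid part
  facet normal 0.0000 0.0000 -1.0000
    outer loop
      vertex 3.50 13.06 0.00
      vertex 10.50 13.06 0.00
      vertex 14.00 7.00 0.00
    endloop
  endfacet
  facet normal 0.0000 0.0000 -1.0000
    outer loop
      vertex 0.00 7.00 0.00
      vertex 3.50 13.06 0.00
      vertex 14.00 7.00 0.00
    endloop
  endfacet
  facet normal 0.0000 0.0000 -1.0000
    outer loop
      vertex 3.50 0.94 0.00
      vertex 0.00 7.00 0.00
      vertex 14.00 7.00 0.00
    endloop
  endfacet
  facet normal 0.0000 0.0000 -1.0000
    outer loop
      vertex 10.50 0.94 0.00
      vertex 3.50 0.94 0.00
      vertex 14.00 7.00 0.00
    endloop
  endfacet
  facet normal 0.8396 0.4849 0.2449
    outer loop
      vertex 14.00 7.00 0.00
      vertex 10.50 13.06 0.00
      vertex 7.00 7.00 24.00
    endloop
  endfacet
  facet normal 0.0000 0.9696 0.2448
    outer loop
      vertex 10.50 13.06 0.00
      vertex 3.50 13.06 0.00
      vertex 7.00 7.00 24.00
    endloop
  endfacet
  facet normal -0.8396 0.4849 0.2449
    outer loop
      vertex 3.50 13.06 0.00
      vertex 0.00 7.00 0.00
      vertex 7.00 7.00 24.00
    endloop
  endfacet
  facet normal -0.8396 -0.4849 0.2449
    outer loop
      vertex 0.00 7.00 0.00
      vertex 3.50 0.94 0.00
      vertex 7.00 7.00 24.00
    endloop
  endfacet
  facet normal 0.0000 -0.9696 0.2448
    outer loop
      vertex 3.50 0.94 0.00
      vertex 10.50 0.94 0.00
      vertex 7.00 7.00 24.00
    endloop
  endfacet
  facet normal 0.8396 -0.4849 0.2449
    outer loop
      vertex 10.50 0.94 0.00
      vertex 14.00 7.00 0.00
      vertex 7.00 7.00 24.00
    endloop
  endfacet
endsolid part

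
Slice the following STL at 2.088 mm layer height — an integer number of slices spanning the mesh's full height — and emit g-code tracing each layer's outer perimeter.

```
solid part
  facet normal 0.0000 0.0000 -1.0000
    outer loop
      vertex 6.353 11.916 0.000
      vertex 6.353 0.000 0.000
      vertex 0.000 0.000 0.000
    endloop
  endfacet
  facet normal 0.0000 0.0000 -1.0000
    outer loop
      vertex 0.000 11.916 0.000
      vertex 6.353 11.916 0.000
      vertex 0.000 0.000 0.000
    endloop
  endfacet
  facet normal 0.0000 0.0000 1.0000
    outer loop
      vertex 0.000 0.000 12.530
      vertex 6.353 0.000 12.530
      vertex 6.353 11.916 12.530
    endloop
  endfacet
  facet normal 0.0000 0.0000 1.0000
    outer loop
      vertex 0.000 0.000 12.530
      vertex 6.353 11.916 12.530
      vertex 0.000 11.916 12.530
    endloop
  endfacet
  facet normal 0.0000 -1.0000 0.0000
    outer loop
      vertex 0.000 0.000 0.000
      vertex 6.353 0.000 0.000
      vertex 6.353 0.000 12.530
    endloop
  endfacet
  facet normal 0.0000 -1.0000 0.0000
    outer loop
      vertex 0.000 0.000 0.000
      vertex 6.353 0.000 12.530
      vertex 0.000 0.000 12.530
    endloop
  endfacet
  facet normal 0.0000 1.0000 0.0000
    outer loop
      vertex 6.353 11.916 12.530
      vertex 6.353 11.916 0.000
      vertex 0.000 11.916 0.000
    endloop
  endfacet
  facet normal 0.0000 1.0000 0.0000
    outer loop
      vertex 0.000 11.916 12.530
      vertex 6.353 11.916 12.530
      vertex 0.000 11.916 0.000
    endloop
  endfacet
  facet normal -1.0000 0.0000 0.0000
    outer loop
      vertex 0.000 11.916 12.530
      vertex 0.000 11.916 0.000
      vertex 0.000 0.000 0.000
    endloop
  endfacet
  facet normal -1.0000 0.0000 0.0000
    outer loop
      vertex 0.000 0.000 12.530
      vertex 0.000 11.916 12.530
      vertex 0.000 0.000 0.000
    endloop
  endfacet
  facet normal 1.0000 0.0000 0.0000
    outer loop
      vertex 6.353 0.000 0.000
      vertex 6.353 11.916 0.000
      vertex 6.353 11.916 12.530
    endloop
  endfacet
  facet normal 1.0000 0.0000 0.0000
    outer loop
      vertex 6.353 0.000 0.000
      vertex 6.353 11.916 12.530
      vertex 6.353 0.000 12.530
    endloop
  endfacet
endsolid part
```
; perimeter-only toolpath
G21 ; units = mm
G90 ; absolute positioning
G28 ; home
; layer 1
G0 Z2.088
G0 X0.000 Y0.000
G1 X6.353 Y0.000
G1 X6.353 Y11.916
G1 X0.000 Y11.916
G1 X0.000 Y0.000
; layer 2
G0 Z4.177
G0 X0.000 Y0.000
G1 X6.353 Y0.000
G1 X6.353 Y11.916
G1 X0.000 Y11.916
G1 X0.000 Y0.000
; layer 3
G0 Z6.265
G0 X0.000 Y0.000
G1 X6.353 Y0.000
G1 X6.353 Y11.916
G1 X0.000 Y11.916
G1 X0.000 Y0.000
; layer 4
G0 Z8.353
G0 X0.000 Y0.000
G1 X6.353 Y0.000
G1 X6.353 Y11.916
G1 X0.000 Y11.916
G1 X0.000 Y0.000
; layer 5
G0 Z10.442
G0 X0.000 Y0.000
G1 X6.353 Y0.000
G1 X6.353 Y11.916
G1 X0.000 Y11.916
G1 X0.000 Y0.000
; layer 6
G0 Z12.530
G0 X0.000 Y0.000
G1 X6.353 Y0.000
G1 X6.353 Y11.916
G1 X0.000 Y11.916
G1 X0.000 Y0.000
M2 ; end

The solid is a rectangular box, roughly 6.35 × 11.9 mm footprint and 12.5 mm tall. Slicing at Δz = 2.088 mm — 6 equal slices spanning the solid's height, so layer i sits at z = i·h/6 — gives 6 non-empty perimeters. Each is a 4-segment closed polygon; G0 lifts to the layer z and rapids to the start vertex, then G1 traces the edges.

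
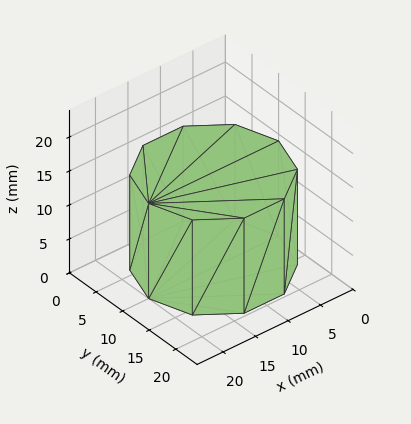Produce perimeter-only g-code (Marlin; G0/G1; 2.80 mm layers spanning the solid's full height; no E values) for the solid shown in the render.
Reading the render: the shape is a regular 10-sided prism (a cylinder approximated with 10 flat sides), circumscribed radius ≈ 10 mm, height ≈ 14 mm (dimensions read to the nearest mm from the axis ticks). For the g-code, the solid's height is divided into equal slices at the stated Δz and each level perimeter traced with G1 moves after a G0 lift.

; perimeter-only toolpath
G21 ; units = mm
G90 ; absolute positioning
G28 ; home
; layer 1
G0 Z2.80
G0 X20.00 Y10.00
G1 X18.09 Y15.88
G1 X13.09 Y19.51
G1 X6.91 Y19.51
G1 X1.91 Y15.88
G1 X0.00 Y10.00
G1 X1.91 Y4.12
G1 X6.91 Y0.49
G1 X13.09 Y0.49
G1 X18.09 Y4.12
G1 X20.00 Y10.00
; layer 2
G0 Z5.60
G0 X20.00 Y10.00
G1 X18.09 Y15.88
G1 X13.09 Y19.51
G1 X6.91 Y19.51
G1 X1.91 Y15.88
G1 X0.00 Y10.00
G1 X1.91 Y4.12
G1 X6.91 Y0.49
G1 X13.09 Y0.49
G1 X18.09 Y4.12
G1 X20.00 Y10.00
; layer 3
G0 Z8.40
G0 X20.00 Y10.00
G1 X18.09 Y15.88
G1 X13.09 Y19.51
G1 X6.91 Y19.51
G1 X1.91 Y15.88
G1 X0.00 Y10.00
G1 X1.91 Y4.12
G1 X6.91 Y0.49
G1 X13.09 Y0.49
G1 X18.09 Y4.12
G1 X20.00 Y10.00
; layer 4
G0 Z11.20
G0 X20.00 Y10.00
G1 X18.09 Y15.88
G1 X13.09 Y19.51
G1 X6.91 Y19.51
G1 X1.91 Y15.88
G1 X0.00 Y10.00
G1 X1.91 Y4.12
G1 X6.91 Y0.49
G1 X13.09 Y0.49
G1 X18.09 Y4.12
G1 X20.00 Y10.00
; layer 5
G0 Z14.00
G0 X20.00 Y10.00
G1 X18.09 Y15.88
G1 X13.09 Y19.51
G1 X6.91 Y19.51
G1 X1.91 Y15.88
G1 X0.00 Y10.00
G1 X1.91 Y4.12
G1 X6.91 Y0.49
G1 X13.09 Y0.49
G1 X18.09 Y4.12
G1 X20.00 Y10.00
M2 ; end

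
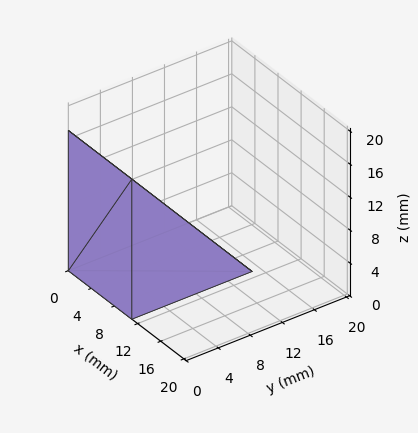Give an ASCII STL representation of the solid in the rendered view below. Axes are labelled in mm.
Reading the render: the shape is a wedge (ramp): 11 × 15 mm base, rising to 17 mm along the y=0 edge and sloping linearly to z=0 at y=15 (dimensions read to the nearest mm from the axis ticks). For the STL, each face is triangulated and given an outward normal.

solid part
  facet normal 0.0000 0.0000 -1.0000
    outer loop
      vertex 11.0 15.0 0.0
      vertex 11.0 0.0 0.0
      vertex 0.0 0.0 0.0
    endloop
  endfacet
  facet normal 0.0000 0.0000 -1.0000
    outer loop
      vertex 0.0 15.0 0.0
      vertex 11.0 15.0 0.0
      vertex 0.0 0.0 0.0
    endloop
  endfacet
  facet normal 0.0000 -1.0000 0.0000
    outer loop
      vertex 0.0 0.0 0.0
      vertex 11.0 0.0 0.0
      vertex 11.0 0.0 17.0
    endloop
  endfacet
  facet normal 0.0000 -1.0000 0.0000
    outer loop
      vertex 0.0 0.0 0.0
      vertex 11.0 0.0 17.0
      vertex 0.0 0.0 17.0
    endloop
  endfacet
  facet normal 0.0000 0.7498 0.6616
    outer loop
      vertex 0.0 0.0 17.0
      vertex 11.0 0.0 17.0
      vertex 11.0 15.0 0.0
    endloop
  endfacet
  facet normal 0.0000 0.7498 0.6616
    outer loop
      vertex 0.0 0.0 17.0
      vertex 11.0 15.0 0.0
      vertex 0.0 15.0 0.0
    endloop
  endfacet
  facet normal -1.0000 0.0000 0.0000
    outer loop
      vertex 0.0 0.0 17.0
      vertex 0.0 15.0 0.0
      vertex 0.0 0.0 0.0
    endloop
  endfacet
  facet normal 1.0000 0.0000 0.0000
    outer loop
      vertex 11.0 0.0 0.0
      vertex 11.0 15.0 0.0
      vertex 11.0 0.0 17.0
    endloop
  endfacet
endsolid part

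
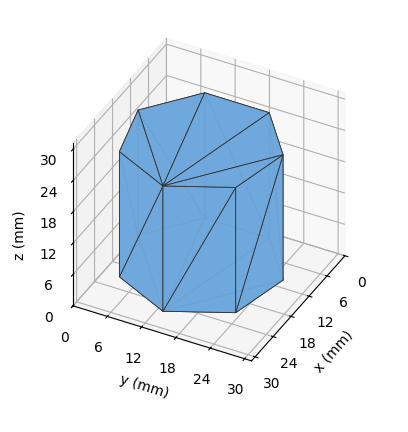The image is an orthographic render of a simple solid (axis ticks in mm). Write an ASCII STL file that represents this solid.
Reading the render: the shape is a regular 7-sided prism (a cylinder approximated with 7 flat sides), circumscribed radius ≈ 13 mm, height ≈ 24 mm (dimensions read to the nearest mm from the axis ticks). For the STL, each face is triangulated and given an outward normal.

solid part
  facet normal 0.0000 0.0000 -1.0000
    outer loop
      vertex 10.11 25.67 0.00
      vertex 21.11 23.16 0.00
      vertex 26.00 13.00 0.00
    endloop
  endfacet
  facet normal 0.0000 0.0000 -1.0000
    outer loop
      vertex 1.29 18.64 0.00
      vertex 10.11 25.67 0.00
      vertex 26.00 13.00 0.00
    endloop
  endfacet
  facet normal 0.0000 0.0000 -1.0000
    outer loop
      vertex 1.29 7.36 0.00
      vertex 1.29 18.64 0.00
      vertex 26.00 13.00 0.00
    endloop
  endfacet
  facet normal 0.0000 0.0000 -1.0000
    outer loop
      vertex 10.11 0.33 0.00
      vertex 1.29 7.36 0.00
      vertex 26.00 13.00 0.00
    endloop
  endfacet
  facet normal 0.0000 0.0000 -1.0000
    outer loop
      vertex 21.11 2.84 0.00
      vertex 10.11 0.33 0.00
      vertex 26.00 13.00 0.00
    endloop
  endfacet
  facet normal 0.0000 0.0000 1.0000
    outer loop
      vertex 26.00 13.00 24.00
      vertex 21.11 23.16 24.00
      vertex 10.11 25.67 24.00
    endloop
  endfacet
  facet normal 0.0000 0.0000 1.0000
    outer loop
      vertex 26.00 13.00 24.00
      vertex 10.11 25.67 24.00
      vertex 1.29 18.64 24.00
    endloop
  endfacet
  facet normal 0.0000 0.0000 1.0000
    outer loop
      vertex 26.00 13.00 24.00
      vertex 1.29 18.64 24.00
      vertex 1.29 7.36 24.00
    endloop
  endfacet
  facet normal 0.0000 0.0000 1.0000
    outer loop
      vertex 26.00 13.00 24.00
      vertex 1.29 7.36 24.00
      vertex 10.11 0.33 24.00
    endloop
  endfacet
  facet normal 0.0000 0.0000 1.0000
    outer loop
      vertex 26.00 13.00 24.00
      vertex 10.11 0.33 24.00
      vertex 21.11 2.84 24.00
    endloop
  endfacet
  facet normal 0.9011 0.4337 0.0000
    outer loop
      vertex 26.00 13.00 0.00
      vertex 21.11 23.16 0.00
      vertex 21.11 23.16 24.00
    endloop
  endfacet
  facet normal 0.9011 0.4337 0.0000
    outer loop
      vertex 26.00 13.00 0.00
      vertex 21.11 23.16 24.00
      vertex 26.00 13.00 24.00
    endloop
  endfacet
  facet normal 0.2225 0.9749 0.0000
    outer loop
      vertex 21.11 23.16 0.00
      vertex 10.11 25.67 0.00
      vertex 10.11 25.67 24.00
    endloop
  endfacet
  facet normal 0.2225 0.9749 0.0000
    outer loop
      vertex 21.11 23.16 0.00
      vertex 10.11 25.67 24.00
      vertex 21.11 23.16 24.00
    endloop
  endfacet
  facet normal -0.6233 0.7820 0.0000
    outer loop
      vertex 10.11 25.67 0.00
      vertex 1.29 18.64 0.00
      vertex 1.29 18.64 24.00
    endloop
  endfacet
  facet normal -0.6233 0.7820 0.0000
    outer loop
      vertex 10.11 25.67 0.00
      vertex 1.29 18.64 24.00
      vertex 10.11 25.67 24.00
    endloop
  endfacet
  facet normal -1.0000 0.0000 0.0000
    outer loop
      vertex 1.29 18.64 0.00
      vertex 1.29 7.36 0.00
      vertex 1.29 7.36 24.00
    endloop
  endfacet
  facet normal -1.0000 0.0000 0.0000
    outer loop
      vertex 1.29 18.64 0.00
      vertex 1.29 7.36 24.00
      vertex 1.29 18.64 24.00
    endloop
  endfacet
  facet normal -0.6233 -0.7820 0.0000
    outer loop
      vertex 1.29 7.36 0.00
      vertex 10.11 0.33 0.00
      vertex 10.11 0.33 24.00
    endloop
  endfacet
  facet normal -0.6233 -0.7820 0.0000
    outer loop
      vertex 1.29 7.36 0.00
      vertex 10.11 0.33 24.00
      vertex 1.29 7.36 24.00
    endloop
  endfacet
  facet normal 0.2225 -0.9749 0.0000
    outer loop
      vertex 10.11 0.33 0.00
      vertex 21.11 2.84 0.00
      vertex 21.11 2.84 24.00
    endloop
  endfacet
  facet normal 0.2225 -0.9749 0.0000
    outer loop
      vertex 10.11 0.33 0.00
      vertex 21.11 2.84 24.00
      vertex 10.11 0.33 24.00
    endloop
  endfacet
  facet normal 0.9011 -0.4337 0.0000
    outer loop
      vertex 21.11 2.84 0.00
      vertex 26.00 13.00 0.00
      vertex 26.00 13.00 24.00
    endloop
  endfacet
  facet normal 0.9011 -0.4337 0.0000
    outer loop
      vertex 21.11 2.84 0.00
      vertex 26.00 13.00 24.00
      vertex 21.11 2.84 24.00
    endloop
  endfacet
endsolid part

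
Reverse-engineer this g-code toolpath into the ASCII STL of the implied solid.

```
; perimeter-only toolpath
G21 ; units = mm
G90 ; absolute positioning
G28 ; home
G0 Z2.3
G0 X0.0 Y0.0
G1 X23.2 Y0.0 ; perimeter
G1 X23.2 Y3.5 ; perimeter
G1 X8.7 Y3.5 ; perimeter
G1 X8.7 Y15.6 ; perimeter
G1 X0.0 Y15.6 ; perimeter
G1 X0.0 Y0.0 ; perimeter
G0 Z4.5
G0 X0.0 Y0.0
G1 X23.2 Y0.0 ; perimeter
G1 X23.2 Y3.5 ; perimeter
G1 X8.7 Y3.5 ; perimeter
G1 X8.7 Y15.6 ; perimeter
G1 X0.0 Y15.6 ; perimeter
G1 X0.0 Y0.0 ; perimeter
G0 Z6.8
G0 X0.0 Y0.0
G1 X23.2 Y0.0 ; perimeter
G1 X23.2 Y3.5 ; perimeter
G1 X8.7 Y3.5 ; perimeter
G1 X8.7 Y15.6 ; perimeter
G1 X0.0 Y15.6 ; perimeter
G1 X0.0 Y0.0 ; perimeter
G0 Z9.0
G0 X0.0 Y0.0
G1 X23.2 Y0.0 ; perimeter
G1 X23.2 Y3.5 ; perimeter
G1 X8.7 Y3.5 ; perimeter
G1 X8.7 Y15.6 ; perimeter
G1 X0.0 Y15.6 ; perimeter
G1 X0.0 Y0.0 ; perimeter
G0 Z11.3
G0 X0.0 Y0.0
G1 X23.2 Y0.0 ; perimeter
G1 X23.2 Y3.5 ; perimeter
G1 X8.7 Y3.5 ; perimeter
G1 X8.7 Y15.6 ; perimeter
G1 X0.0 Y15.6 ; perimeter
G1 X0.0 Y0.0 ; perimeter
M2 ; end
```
solid part
  facet normal 0.0000 0.0000 -1.0000
    outer loop
      vertex 23.2 3.5 0.0
      vertex 23.2 0.0 0.0
      vertex 0.0 0.0 0.0
    endloop
  endfacet
  facet normal 0.0000 0.0000 -1.0000
    outer loop
      vertex 8.7 3.5 0.0
      vertex 23.2 3.5 0.0
      vertex 0.0 0.0 0.0
    endloop
  endfacet
  facet normal 0.0000 0.0000 -1.0000
    outer loop
      vertex 8.7 15.6 0.0
      vertex 8.7 3.5 0.0
      vertex 0.0 0.0 0.0
    endloop
  endfacet
  facet normal 0.0000 0.0000 -1.0000
    outer loop
      vertex 0.0 15.6 0.0
      vertex 8.7 15.6 0.0
      vertex 0.0 0.0 0.0
    endloop
  endfacet
  facet normal 0.0000 0.0000 1.0000
    outer loop
      vertex 0.0 0.0 11.3
      vertex 23.2 0.0 11.3
      vertex 23.2 3.5 11.3
    endloop
  endfacet
  facet normal 0.0000 0.0000 1.0000
    outer loop
      vertex 0.0 0.0 11.3
      vertex 23.2 3.5 11.3
      vertex 8.7 3.5 11.3
    endloop
  endfacet
  facet normal 0.0000 0.0000 1.0000
    outer loop
      vertex 0.0 0.0 11.3
      vertex 8.7 3.5 11.3
      vertex 8.7 15.6 11.3
    endloop
  endfacet
  facet normal 0.0000 0.0000 1.0000
    outer loop
      vertex 0.0 0.0 11.3
      vertex 8.7 15.6 11.3
      vertex 0.0 15.6 11.3
    endloop
  endfacet
  facet normal 0.0000 -1.0000 0.0000
    outer loop
      vertex 0.0 0.0 0.0
      vertex 23.2 0.0 0.0
      vertex 23.2 0.0 11.3
    endloop
  endfacet
  facet normal 0.0000 -1.0000 0.0000
    outer loop
      vertex 0.0 0.0 0.0
      vertex 23.2 0.0 11.3
      vertex 0.0 0.0 11.3
    endloop
  endfacet
  facet normal 1.0000 0.0000 0.0000
    outer loop
      vertex 23.2 0.0 0.0
      vertex 23.2 3.5 0.0
      vertex 23.2 3.5 11.3
    endloop
  endfacet
  facet normal 1.0000 0.0000 0.0000
    outer loop
      vertex 23.2 0.0 0.0
      vertex 23.2 3.5 11.3
      vertex 23.2 0.0 11.3
    endloop
  endfacet
  facet normal 0.0000 1.0000 0.0000
    outer loop
      vertex 23.2 3.5 0.0
      vertex 8.7 3.5 0.0
      vertex 8.7 3.5 11.3
    endloop
  endfacet
  facet normal 0.0000 1.0000 0.0000
    outer loop
      vertex 23.2 3.5 0.0
      vertex 8.7 3.5 11.3
      vertex 23.2 3.5 11.3
    endloop
  endfacet
  facet normal 1.0000 0.0000 0.0000
    outer loop
      vertex 8.7 3.5 0.0
      vertex 8.7 15.6 0.0
      vertex 8.7 15.6 11.3
    endloop
  endfacet
  facet normal 1.0000 0.0000 0.0000
    outer loop
      vertex 8.7 3.5 0.0
      vertex 8.7 15.6 11.3
      vertex 8.7 3.5 11.3
    endloop
  endfacet
  facet normal 0.0000 1.0000 0.0000
    outer loop
      vertex 8.7 15.6 0.0
      vertex 0.0 15.6 0.0
      vertex 0.0 15.6 11.3
    endloop
  endfacet
  facet normal 0.0000 1.0000 0.0000
    outer loop
      vertex 8.7 15.6 0.0
      vertex 0.0 15.6 11.3
      vertex 8.7 15.6 11.3
    endloop
  endfacet
  facet normal -1.0000 0.0000 0.0000
    outer loop
      vertex 0.0 15.6 0.0
      vertex 0.0 0.0 0.0
      vertex 0.0 0.0 11.3
    endloop
  endfacet
  facet normal -1.0000 0.0000 0.0000
    outer loop
      vertex 0.0 15.6 0.0
      vertex 0.0 0.0 11.3
      vertex 0.0 15.6 11.3
    endloop
  endfacet
endsolid part

The G0 Z moves step by Δz≈2.3 mm. Every layer's G1 loop is the same polygon, so the solid is a straight extrusion of it from z=0 to z≈11.3. Closing with flat bottom and top caps and triangulating gives 20 facets — an L-shaped prism: outer 23.2 × 15.6 mm, arm thicknesses ≈ 3.5 mm (horizontal) and 8.7 mm (vertical), extruded 11.3 mm in z.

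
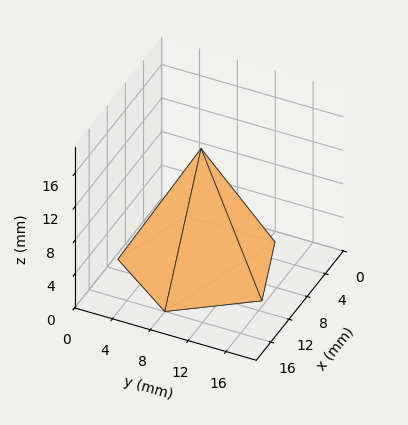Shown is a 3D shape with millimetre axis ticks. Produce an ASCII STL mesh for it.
Reading the render: the shape is a regular 5-sided pyramid, base circumscribed radius ≈ 8 mm, apex at z ≈ 14 mm (dimensions read to the nearest mm from the axis ticks). For the STL, each face is triangulated and given an outward normal.

solid part
  facet normal 0.0000 0.0000 -1.0000
    outer loop
      vertex 1.528 12.702 0.000
      vertex 10.472 15.608 0.000
      vertex 16.000 8.000 0.000
    endloop
  endfacet
  facet normal 0.0000 0.0000 -1.0000
    outer loop
      vertex 1.528 3.298 0.000
      vertex 1.528 12.702 0.000
      vertex 16.000 8.000 0.000
    endloop
  endfacet
  facet normal 0.0000 0.0000 -1.0000
    outer loop
      vertex 10.472 0.392 0.000
      vertex 1.528 3.298 0.000
      vertex 16.000 8.000 0.000
    endloop
  endfacet
  facet normal 0.7343 0.5336 0.4196
    outer loop
      vertex 16.000 8.000 0.000
      vertex 10.472 15.608 0.000
      vertex 8.000 8.000 14.000
    endloop
  endfacet
  facet normal -0.2805 0.8633 0.4196
    outer loop
      vertex 10.472 15.608 0.000
      vertex 1.528 12.702 0.000
      vertex 8.000 8.000 14.000
    endloop
  endfacet
  facet normal -0.9077 0.0000 0.4196
    outer loop
      vertex 1.528 12.702 0.000
      vertex 1.528 3.298 0.000
      vertex 8.000 8.000 14.000
    endloop
  endfacet
  facet normal -0.2805 -0.8633 0.4196
    outer loop
      vertex 1.528 3.298 0.000
      vertex 10.472 0.392 0.000
      vertex 8.000 8.000 14.000
    endloop
  endfacet
  facet normal 0.7343 -0.5336 0.4196
    outer loop
      vertex 10.472 0.392 0.000
      vertex 16.000 8.000 0.000
      vertex 8.000 8.000 14.000
    endloop
  endfacet
endsolid part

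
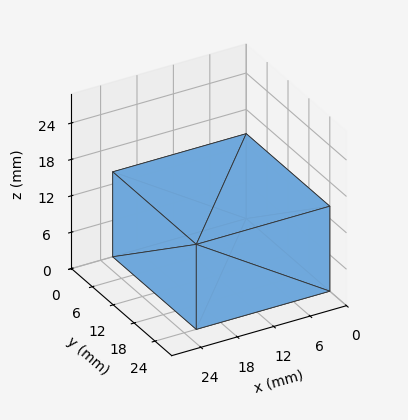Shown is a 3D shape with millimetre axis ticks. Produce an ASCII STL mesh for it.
Reading the render: the shape is a rectangular box, roughly 22 × 24 mm footprint and 14 mm tall (dimensions read to the nearest mm from the axis ticks). For the STL, each face is triangulated and given an outward normal.

solid part
  facet normal 0.0000 0.0000 -1.0000
    outer loop
      vertex 22.000 24.000 0.000
      vertex 22.000 0.000 0.000
      vertex 0.000 0.000 0.000
    endloop
  endfacet
  facet normal 0.0000 0.0000 -1.0000
    outer loop
      vertex 0.000 24.000 0.000
      vertex 22.000 24.000 0.000
      vertex 0.000 0.000 0.000
    endloop
  endfacet
  facet normal 0.0000 0.0000 1.0000
    outer loop
      vertex 0.000 0.000 14.000
      vertex 22.000 0.000 14.000
      vertex 22.000 24.000 14.000
    endloop
  endfacet
  facet normal 0.0000 0.0000 1.0000
    outer loop
      vertex 0.000 0.000 14.000
      vertex 22.000 24.000 14.000
      vertex 0.000 24.000 14.000
    endloop
  endfacet
  facet normal 0.0000 -1.0000 0.0000
    outer loop
      vertex 0.000 0.000 0.000
      vertex 22.000 0.000 0.000
      vertex 22.000 0.000 14.000
    endloop
  endfacet
  facet normal 0.0000 -1.0000 0.0000
    outer loop
      vertex 0.000 0.000 0.000
      vertex 22.000 0.000 14.000
      vertex 0.000 0.000 14.000
    endloop
  endfacet
  facet normal 0.0000 1.0000 0.0000
    outer loop
      vertex 22.000 24.000 14.000
      vertex 22.000 24.000 0.000
      vertex 0.000 24.000 0.000
    endloop
  endfacet
  facet normal 0.0000 1.0000 0.0000
    outer loop
      vertex 0.000 24.000 14.000
      vertex 22.000 24.000 14.000
      vertex 0.000 24.000 0.000
    endloop
  endfacet
  facet normal -1.0000 0.0000 0.0000
    outer loop
      vertex 0.000 24.000 14.000
      vertex 0.000 24.000 0.000
      vertex 0.000 0.000 0.000
    endloop
  endfacet
  facet normal -1.0000 0.0000 0.0000
    outer loop
      vertex 0.000 0.000 14.000
      vertex 0.000 24.000 14.000
      vertex 0.000 0.000 0.000
    endloop
  endfacet
  facet normal 1.0000 0.0000 0.0000
    outer loop
      vertex 22.000 0.000 0.000
      vertex 22.000 24.000 0.000
      vertex 22.000 24.000 14.000
    endloop
  endfacet
  facet normal 1.0000 0.0000 0.0000
    outer loop
      vertex 22.000 0.000 0.000
      vertex 22.000 24.000 14.000
      vertex 22.000 0.000 14.000
    endloop
  endfacet
endsolid part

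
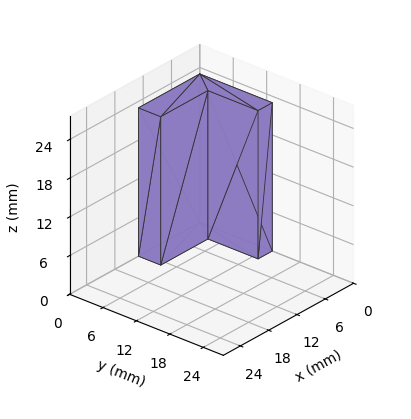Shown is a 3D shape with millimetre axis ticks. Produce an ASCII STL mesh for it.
Reading the render: the shape is an L-shaped prism: outer 13 × 13 mm, arm thicknesses ≈ 4 mm (horizontal) and 3 mm (vertical), extruded 23 mm in z (dimensions read to the nearest mm from the axis ticks). For the STL, each face is triangulated and given an outward normal.

solid part
  facet normal 0.0000 0.0000 -1.0000
    outer loop
      vertex 13.00 4.00 0.00
      vertex 13.00 0.00 0.00
      vertex 0.00 0.00 0.00
    endloop
  endfacet
  facet normal 0.0000 0.0000 -1.0000
    outer loop
      vertex 3.00 4.00 0.00
      vertex 13.00 4.00 0.00
      vertex 0.00 0.00 0.00
    endloop
  endfacet
  facet normal 0.0000 0.0000 -1.0000
    outer loop
      vertex 3.00 13.00 0.00
      vertex 3.00 4.00 0.00
      vertex 0.00 0.00 0.00
    endloop
  endfacet
  facet normal 0.0000 0.0000 -1.0000
    outer loop
      vertex 0.00 13.00 0.00
      vertex 3.00 13.00 0.00
      vertex 0.00 0.00 0.00
    endloop
  endfacet
  facet normal 0.0000 0.0000 1.0000
    outer loop
      vertex 0.00 0.00 23.00
      vertex 13.00 0.00 23.00
      vertex 13.00 4.00 23.00
    endloop
  endfacet
  facet normal 0.0000 0.0000 1.0000
    outer loop
      vertex 0.00 0.00 23.00
      vertex 13.00 4.00 23.00
      vertex 3.00 4.00 23.00
    endloop
  endfacet
  facet normal 0.0000 0.0000 1.0000
    outer loop
      vertex 0.00 0.00 23.00
      vertex 3.00 4.00 23.00
      vertex 3.00 13.00 23.00
    endloop
  endfacet
  facet normal 0.0000 0.0000 1.0000
    outer loop
      vertex 0.00 0.00 23.00
      vertex 3.00 13.00 23.00
      vertex 0.00 13.00 23.00
    endloop
  endfacet
  facet normal 0.0000 -1.0000 0.0000
    outer loop
      vertex 0.00 0.00 0.00
      vertex 13.00 0.00 0.00
      vertex 13.00 0.00 23.00
    endloop
  endfacet
  facet normal 0.0000 -1.0000 0.0000
    outer loop
      vertex 0.00 0.00 0.00
      vertex 13.00 0.00 23.00
      vertex 0.00 0.00 23.00
    endloop
  endfacet
  facet normal 1.0000 0.0000 0.0000
    outer loop
      vertex 13.00 0.00 0.00
      vertex 13.00 4.00 0.00
      vertex 13.00 4.00 23.00
    endloop
  endfacet
  facet normal 1.0000 0.0000 0.0000
    outer loop
      vertex 13.00 0.00 0.00
      vertex 13.00 4.00 23.00
      vertex 13.00 0.00 23.00
    endloop
  endfacet
  facet normal 0.0000 1.0000 0.0000
    outer loop
      vertex 13.00 4.00 0.00
      vertex 3.00 4.00 0.00
      vertex 3.00 4.00 23.00
    endloop
  endfacet
  facet normal 0.0000 1.0000 0.0000
    outer loop
      vertex 13.00 4.00 0.00
      vertex 3.00 4.00 23.00
      vertex 13.00 4.00 23.00
    endloop
  endfacet
  facet normal 1.0000 0.0000 0.0000
    outer loop
      vertex 3.00 4.00 0.00
      vertex 3.00 13.00 0.00
      vertex 3.00 13.00 23.00
    endloop
  endfacet
  facet normal 1.0000 0.0000 0.0000
    outer loop
      vertex 3.00 4.00 0.00
      vertex 3.00 13.00 23.00
      vertex 3.00 4.00 23.00
    endloop
  endfacet
  facet normal 0.0000 1.0000 0.0000
    outer loop
      vertex 3.00 13.00 0.00
      vertex 0.00 13.00 0.00
      vertex 0.00 13.00 23.00
    endloop
  endfacet
  facet normal 0.0000 1.0000 0.0000
    outer loop
      vertex 3.00 13.00 0.00
      vertex 0.00 13.00 23.00
      vertex 3.00 13.00 23.00
    endloop
  endfacet
  facet normal -1.0000 0.0000 0.0000
    outer loop
      vertex 0.00 13.00 0.00
      vertex 0.00 0.00 0.00
      vertex 0.00 0.00 23.00
    endloop
  endfacet
  facet normal -1.0000 0.0000 0.0000
    outer loop
      vertex 0.00 13.00 0.00
      vertex 0.00 0.00 23.00
      vertex 0.00 13.00 23.00
    endloop
  endfacet
endsolid part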